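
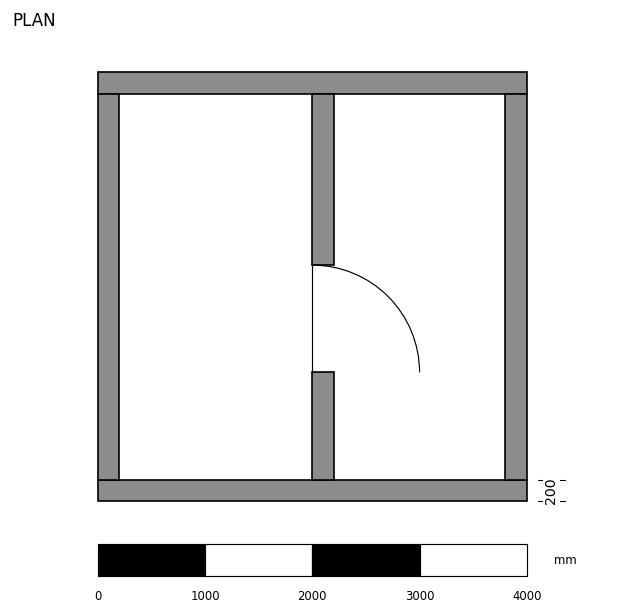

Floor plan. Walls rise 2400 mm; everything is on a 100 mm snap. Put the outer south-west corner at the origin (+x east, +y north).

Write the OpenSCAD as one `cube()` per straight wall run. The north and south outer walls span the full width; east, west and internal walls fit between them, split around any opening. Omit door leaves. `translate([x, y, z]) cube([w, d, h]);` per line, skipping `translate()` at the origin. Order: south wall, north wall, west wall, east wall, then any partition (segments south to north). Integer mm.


cube([4000, 200, 2400]);
translate([0, 3800, 0]) cube([4000, 200, 2400]);
translate([0, 200, 0]) cube([200, 3600, 2400]);
translate([3800, 200, 0]) cube([200, 3600, 2400]);
translate([2000, 200, 0]) cube([200, 1000, 2400]);
translate([2000, 2200, 0]) cube([200, 1600, 2400]);


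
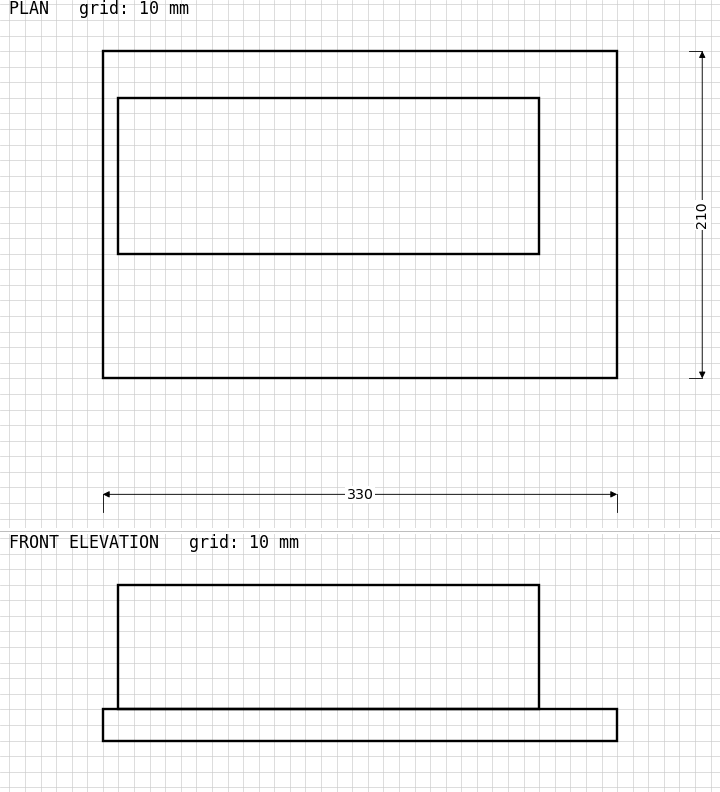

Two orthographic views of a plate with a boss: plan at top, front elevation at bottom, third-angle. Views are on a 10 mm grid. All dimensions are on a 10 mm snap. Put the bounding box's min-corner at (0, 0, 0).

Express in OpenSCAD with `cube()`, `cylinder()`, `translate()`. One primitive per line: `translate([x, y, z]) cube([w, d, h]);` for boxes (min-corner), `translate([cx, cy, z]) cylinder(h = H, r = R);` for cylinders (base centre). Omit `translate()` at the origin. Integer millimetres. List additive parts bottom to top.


cube([330, 210, 20]);
translate([10, 80, 20]) cube([270, 100, 80]);


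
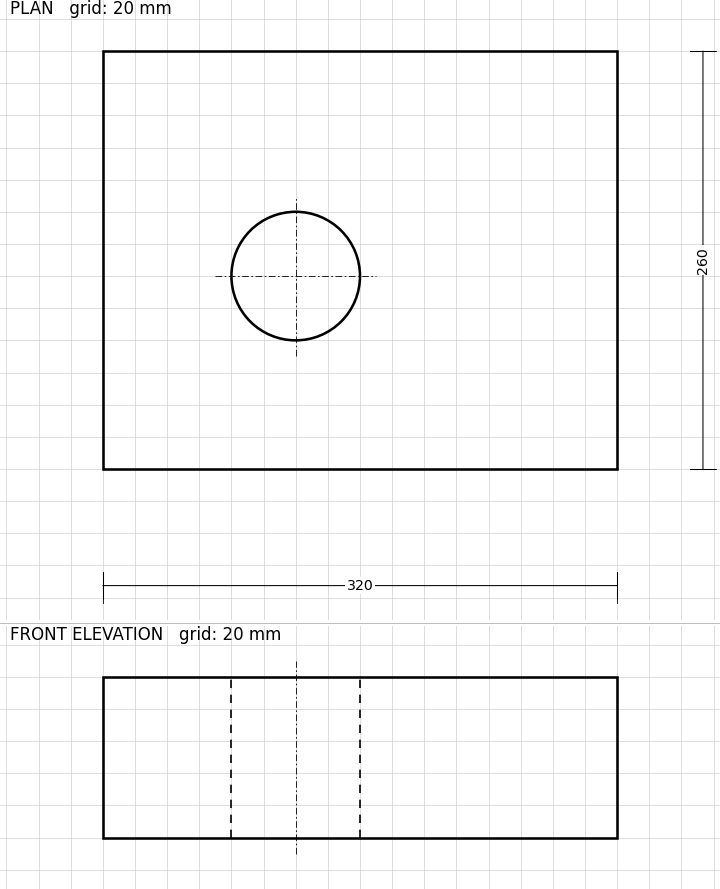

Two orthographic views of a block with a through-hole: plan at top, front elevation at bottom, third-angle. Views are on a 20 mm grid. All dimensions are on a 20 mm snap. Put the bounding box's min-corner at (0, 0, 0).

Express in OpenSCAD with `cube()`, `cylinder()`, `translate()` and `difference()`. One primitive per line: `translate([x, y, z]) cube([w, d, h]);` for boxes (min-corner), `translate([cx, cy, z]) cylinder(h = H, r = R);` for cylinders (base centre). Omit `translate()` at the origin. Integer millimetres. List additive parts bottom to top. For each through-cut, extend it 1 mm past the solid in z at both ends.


difference() {
  cube([320, 260, 100]);
  translate([120, 120, -1]) cylinder(h = 102, r = 40);
}


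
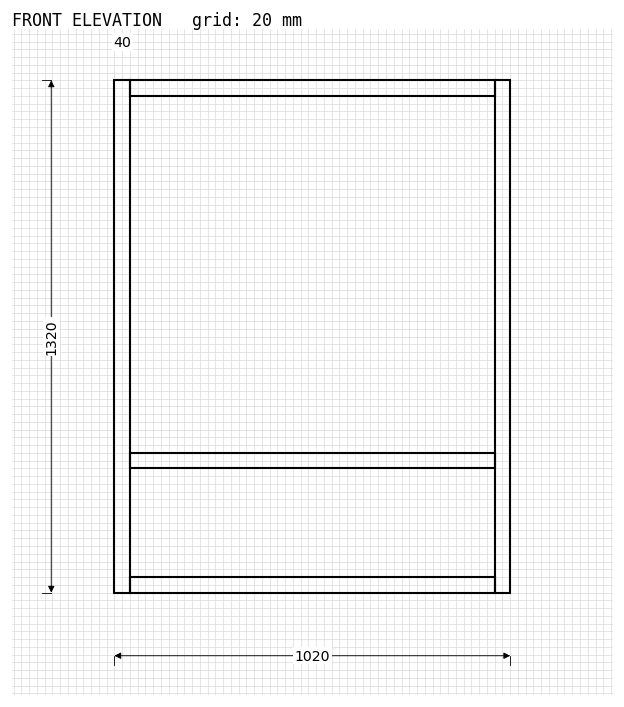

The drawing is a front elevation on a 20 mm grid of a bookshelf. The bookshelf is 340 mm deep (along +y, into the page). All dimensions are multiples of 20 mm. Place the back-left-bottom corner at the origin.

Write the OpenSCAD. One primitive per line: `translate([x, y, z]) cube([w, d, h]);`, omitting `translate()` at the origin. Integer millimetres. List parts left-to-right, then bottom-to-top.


cube([40, 340, 1320]);
translate([40, 0, 0]) cube([940, 340, 40]);
translate([40, 0, 320]) cube([940, 340, 40]);
translate([40, 0, 1280]) cube([940, 340, 40]);
translate([980, 0, 0]) cube([40, 340, 1320]);


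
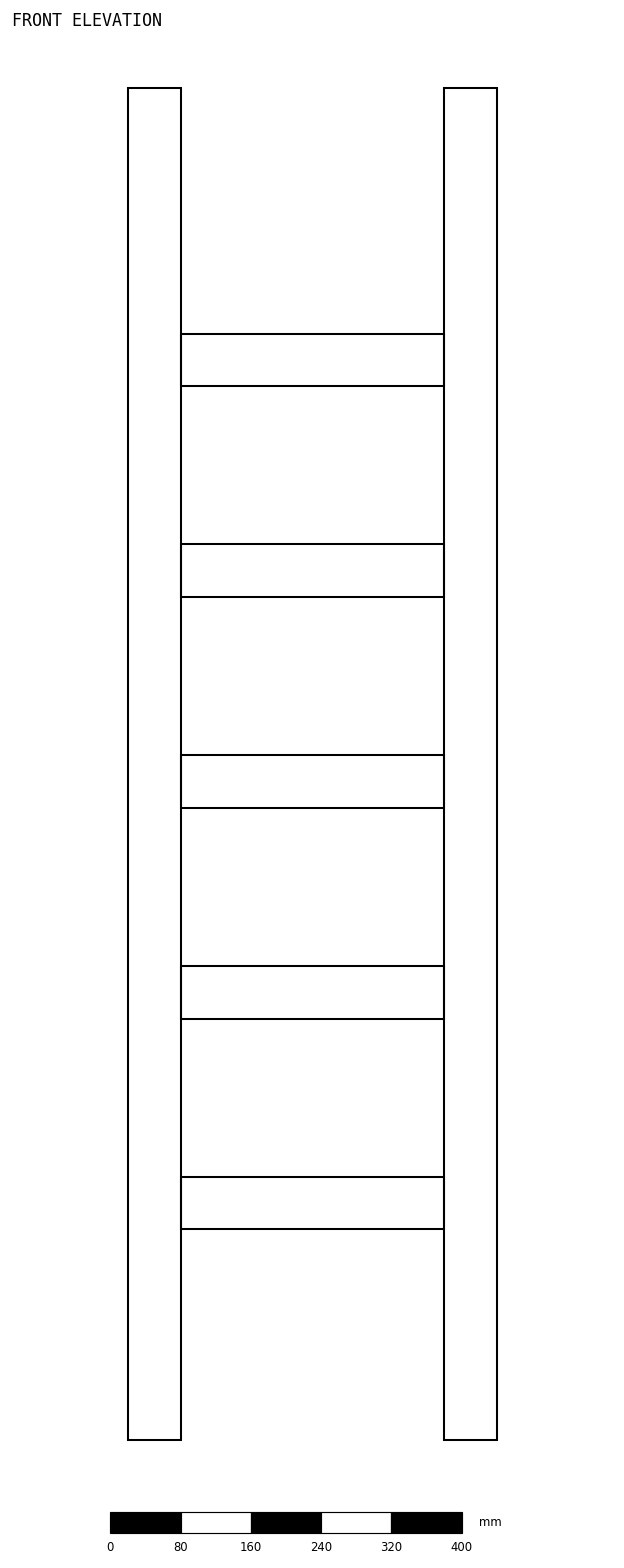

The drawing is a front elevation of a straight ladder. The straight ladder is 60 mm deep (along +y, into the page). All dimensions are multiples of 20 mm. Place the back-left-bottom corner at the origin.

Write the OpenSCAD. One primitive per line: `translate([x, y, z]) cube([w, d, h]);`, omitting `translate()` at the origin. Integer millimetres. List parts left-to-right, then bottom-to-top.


cube([60, 60, 1540]);
translate([60, 0, 240]) cube([300, 60, 60]);
translate([60, 0, 480]) cube([300, 60, 60]);
translate([60, 0, 720]) cube([300, 60, 60]);
translate([60, 0, 960]) cube([300, 60, 60]);
translate([60, 0, 1200]) cube([300, 60, 60]);
translate([360, 0, 0]) cube([60, 60, 1540]);


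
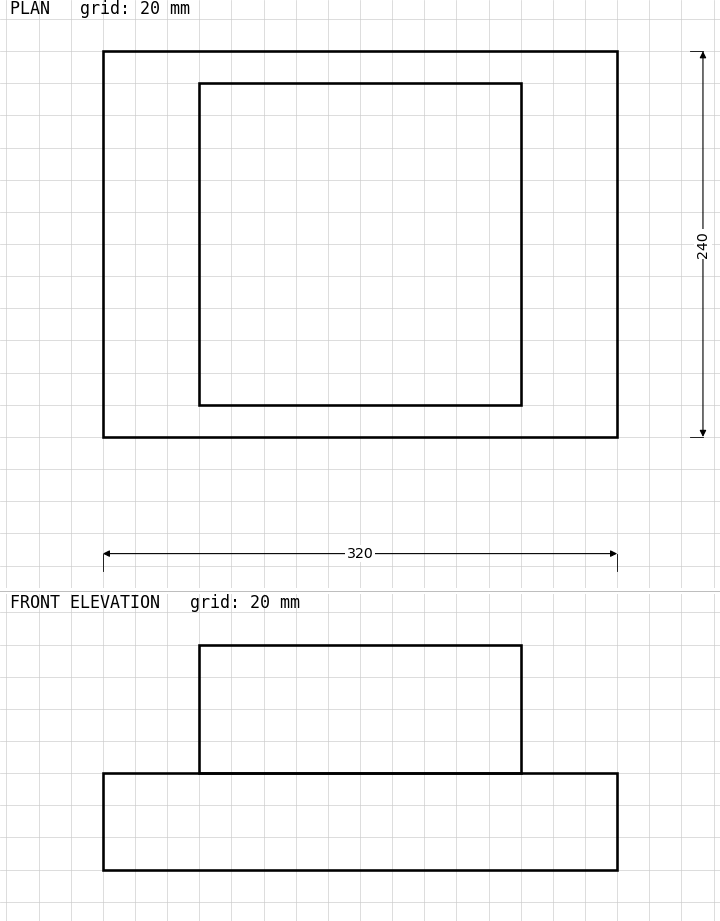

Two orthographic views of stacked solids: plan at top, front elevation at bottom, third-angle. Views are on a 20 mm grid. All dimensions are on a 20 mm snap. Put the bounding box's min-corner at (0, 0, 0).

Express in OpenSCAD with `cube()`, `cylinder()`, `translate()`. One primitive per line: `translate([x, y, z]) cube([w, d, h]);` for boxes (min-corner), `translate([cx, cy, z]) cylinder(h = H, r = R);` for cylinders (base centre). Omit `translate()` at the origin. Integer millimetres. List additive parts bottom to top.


cube([320, 240, 60]);
translate([60, 20, 60]) cube([200, 200, 80]);


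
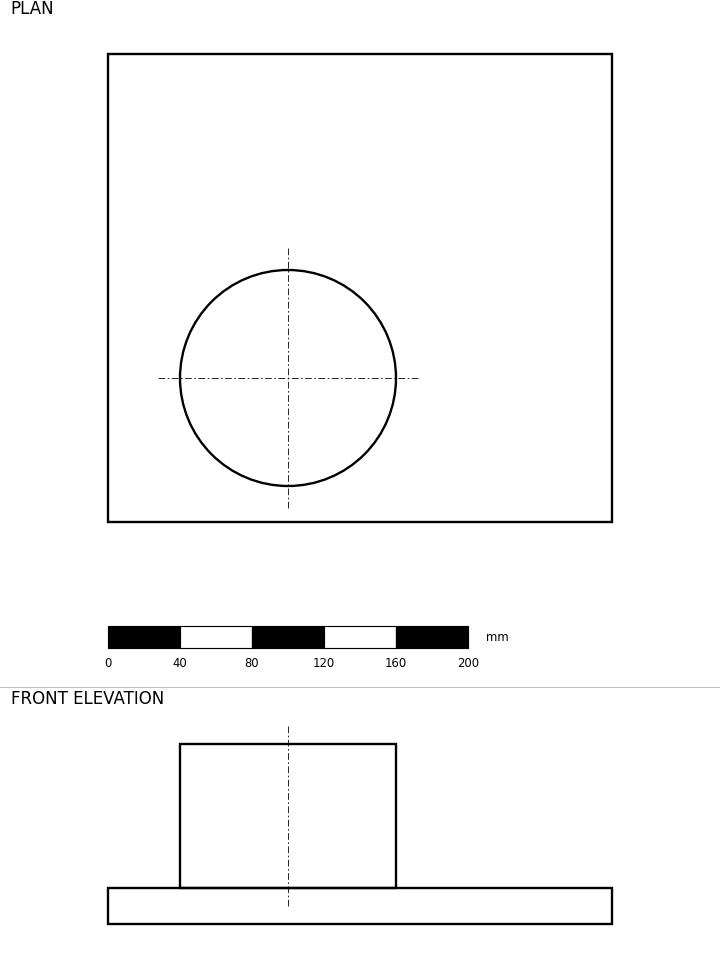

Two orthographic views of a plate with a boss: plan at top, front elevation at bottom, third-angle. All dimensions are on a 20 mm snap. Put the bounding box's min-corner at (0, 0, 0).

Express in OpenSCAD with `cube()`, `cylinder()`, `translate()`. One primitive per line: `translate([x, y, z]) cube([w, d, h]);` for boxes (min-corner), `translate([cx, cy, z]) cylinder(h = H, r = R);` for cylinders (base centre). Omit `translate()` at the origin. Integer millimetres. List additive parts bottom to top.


cube([280, 260, 20]);
translate([100, 80, 20]) cylinder(h = 80, r = 60);


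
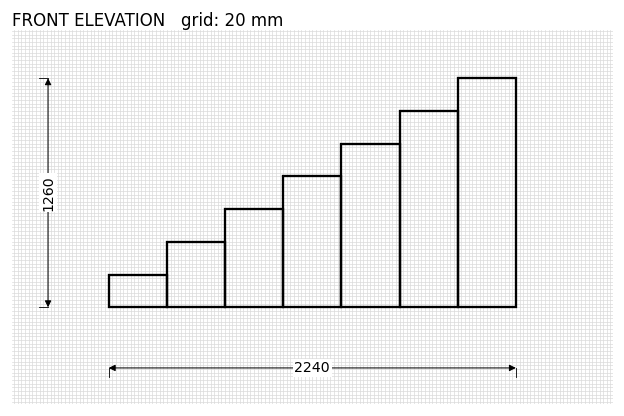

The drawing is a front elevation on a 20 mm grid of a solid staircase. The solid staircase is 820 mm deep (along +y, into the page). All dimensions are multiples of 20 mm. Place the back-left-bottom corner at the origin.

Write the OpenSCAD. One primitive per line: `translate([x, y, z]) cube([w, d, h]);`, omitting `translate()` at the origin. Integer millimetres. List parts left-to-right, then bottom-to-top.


cube([320, 820, 180]);
translate([320, 0, 0]) cube([320, 820, 360]);
translate([640, 0, 0]) cube([320, 820, 540]);
translate([960, 0, 0]) cube([320, 820, 720]);
translate([1280, 0, 0]) cube([320, 820, 900]);
translate([1600, 0, 0]) cube([320, 820, 1080]);
translate([1920, 0, 0]) cube([320, 820, 1260]);


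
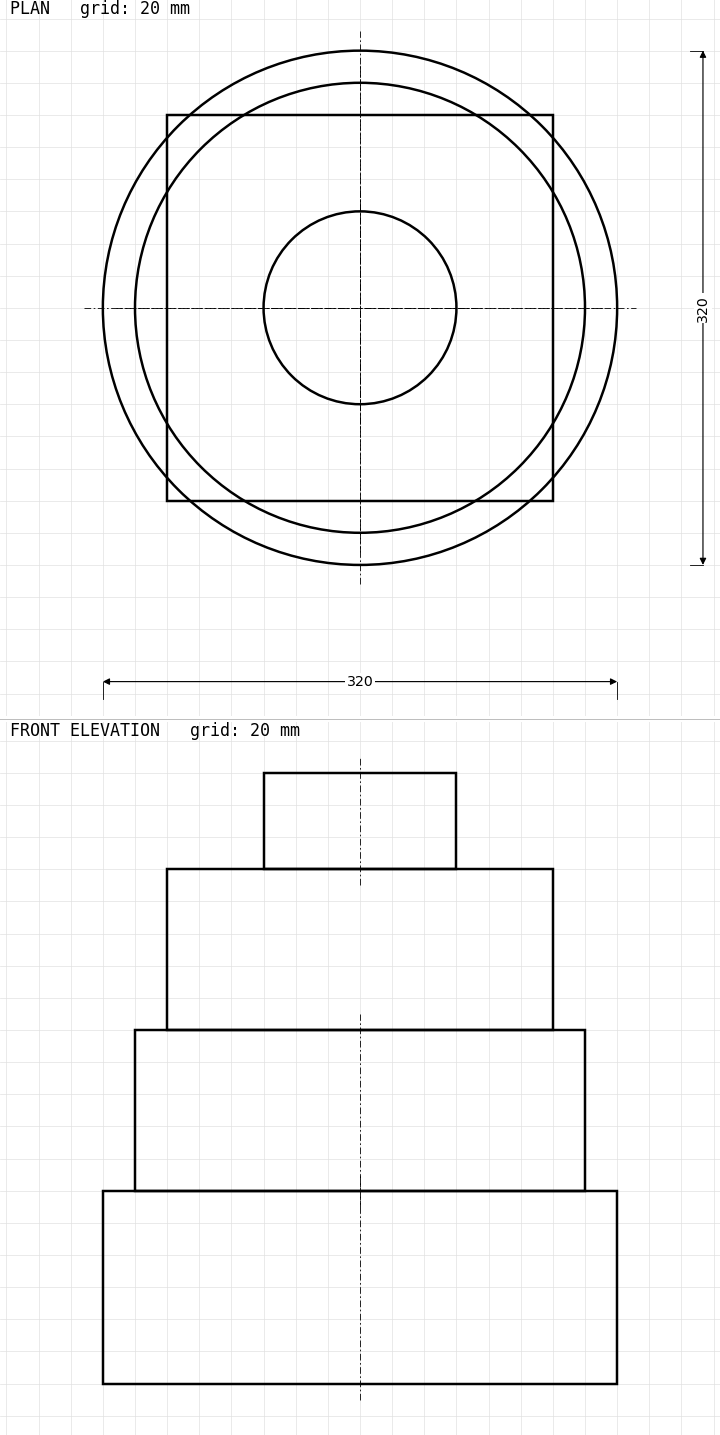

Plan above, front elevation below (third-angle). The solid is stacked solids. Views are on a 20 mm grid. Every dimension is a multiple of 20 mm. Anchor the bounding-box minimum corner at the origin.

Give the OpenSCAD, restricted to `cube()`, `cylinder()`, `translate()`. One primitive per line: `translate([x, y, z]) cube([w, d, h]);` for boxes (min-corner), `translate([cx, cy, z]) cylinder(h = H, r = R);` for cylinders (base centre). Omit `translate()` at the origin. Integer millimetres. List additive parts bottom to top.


translate([160, 160, 0]) cylinder(h = 120, r = 160);
translate([160, 160, 120]) cylinder(h = 100, r = 140);
translate([40, 40, 220]) cube([240, 240, 100]);
translate([160, 160, 320]) cylinder(h = 60, r = 60);


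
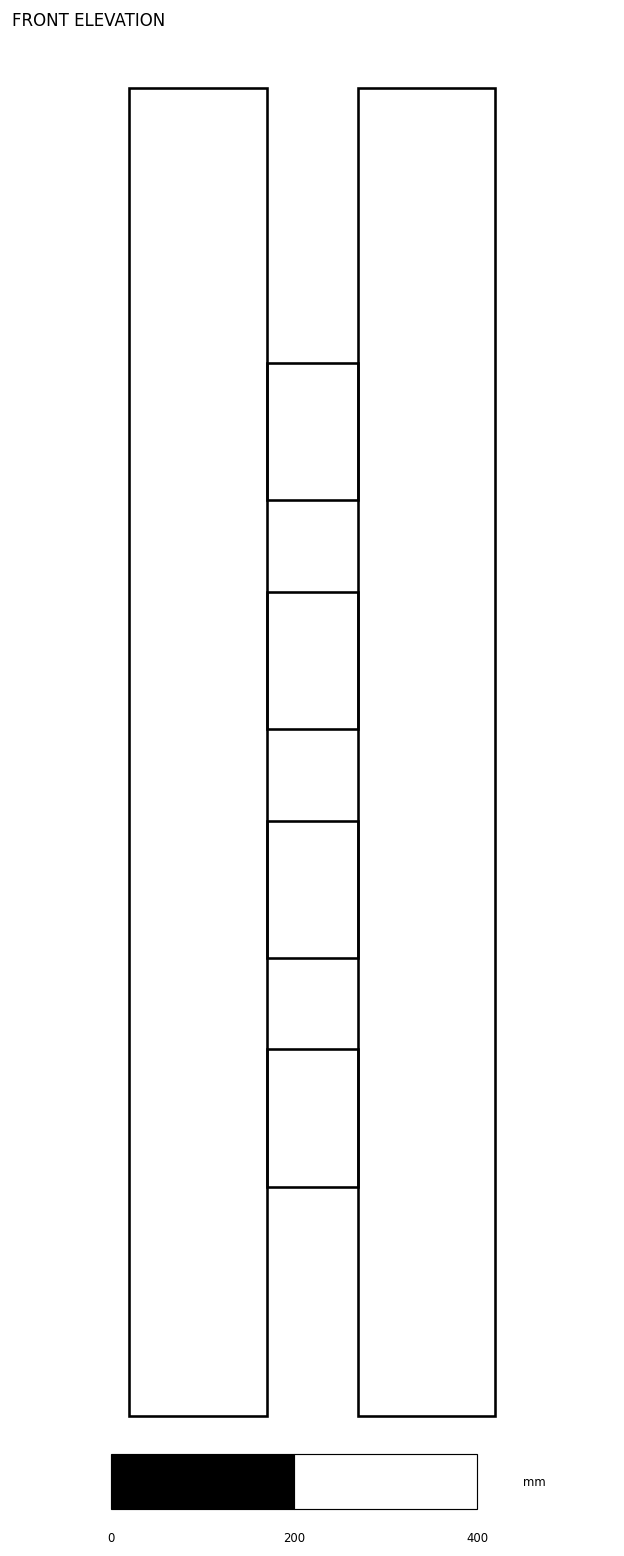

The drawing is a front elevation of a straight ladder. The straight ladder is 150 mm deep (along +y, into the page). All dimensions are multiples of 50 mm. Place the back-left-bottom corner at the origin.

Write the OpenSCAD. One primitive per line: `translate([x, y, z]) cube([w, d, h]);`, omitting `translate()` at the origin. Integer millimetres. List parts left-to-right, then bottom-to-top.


cube([150, 150, 1450]);
translate([150, 0, 250]) cube([100, 150, 150]);
translate([150, 0, 500]) cube([100, 150, 150]);
translate([150, 0, 750]) cube([100, 150, 150]);
translate([150, 0, 1000]) cube([100, 150, 150]);
translate([250, 0, 0]) cube([150, 150, 1450]);


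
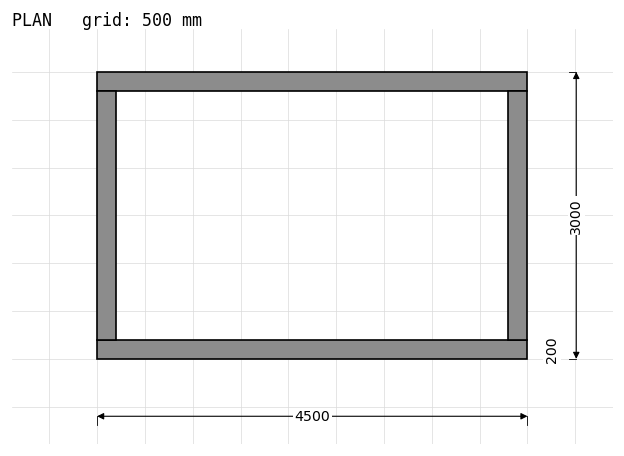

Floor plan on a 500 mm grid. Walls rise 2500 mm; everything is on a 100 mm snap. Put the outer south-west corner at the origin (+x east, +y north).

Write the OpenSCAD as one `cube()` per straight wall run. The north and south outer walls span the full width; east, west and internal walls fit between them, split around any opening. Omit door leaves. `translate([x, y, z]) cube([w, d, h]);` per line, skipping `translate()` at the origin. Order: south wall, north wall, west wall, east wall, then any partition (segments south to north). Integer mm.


cube([4500, 200, 2500]);
translate([0, 2800, 0]) cube([4500, 200, 2500]);
translate([0, 200, 0]) cube([200, 2600, 2500]);
translate([4300, 200, 0]) cube([200, 2600, 2500]);


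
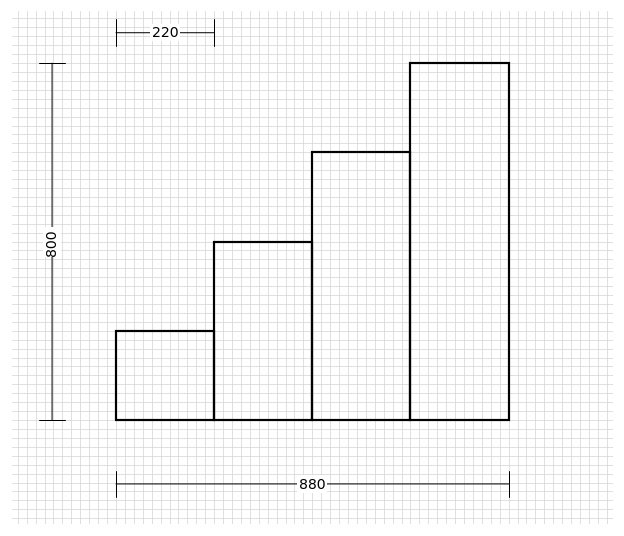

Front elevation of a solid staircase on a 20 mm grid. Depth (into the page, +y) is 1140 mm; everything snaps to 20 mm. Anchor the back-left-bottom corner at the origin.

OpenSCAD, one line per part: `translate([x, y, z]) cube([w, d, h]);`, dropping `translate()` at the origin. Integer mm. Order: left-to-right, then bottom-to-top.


cube([220, 1140, 200]);
translate([220, 0, 0]) cube([220, 1140, 400]);
translate([440, 0, 0]) cube([220, 1140, 600]);
translate([660, 0, 0]) cube([220, 1140, 800]);


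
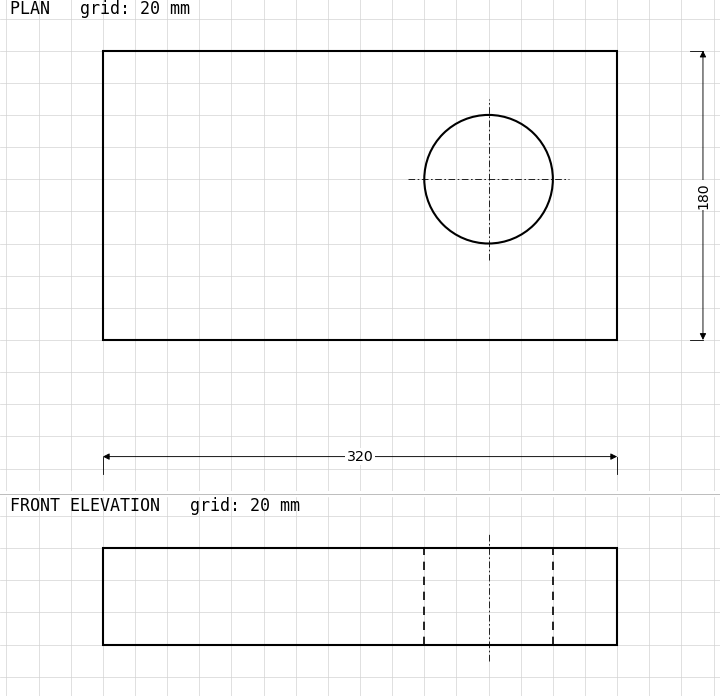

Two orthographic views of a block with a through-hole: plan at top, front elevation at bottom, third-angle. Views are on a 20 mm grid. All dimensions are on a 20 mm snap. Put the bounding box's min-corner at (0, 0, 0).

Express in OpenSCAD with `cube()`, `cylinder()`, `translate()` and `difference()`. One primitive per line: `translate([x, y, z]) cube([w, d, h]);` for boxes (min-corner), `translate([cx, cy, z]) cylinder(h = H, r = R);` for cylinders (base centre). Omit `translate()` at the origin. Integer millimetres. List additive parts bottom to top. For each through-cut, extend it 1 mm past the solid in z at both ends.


difference() {
  cube([320, 180, 60]);
  translate([240, 100, -1]) cylinder(h = 62, r = 40);
}


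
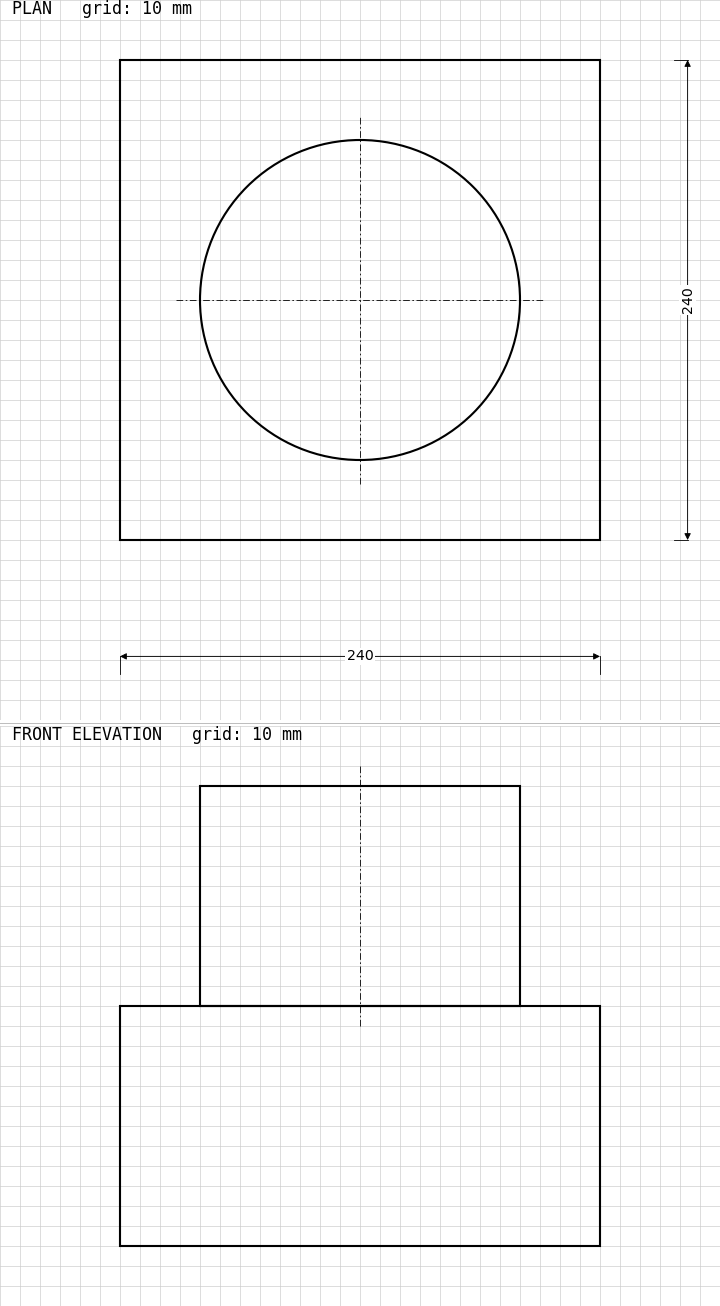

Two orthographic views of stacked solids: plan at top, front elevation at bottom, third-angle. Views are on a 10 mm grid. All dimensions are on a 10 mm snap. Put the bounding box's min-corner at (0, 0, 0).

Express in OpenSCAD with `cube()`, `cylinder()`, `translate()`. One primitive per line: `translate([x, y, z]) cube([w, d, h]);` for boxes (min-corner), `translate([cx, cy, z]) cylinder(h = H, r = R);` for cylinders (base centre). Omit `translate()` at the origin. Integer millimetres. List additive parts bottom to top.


cube([240, 240, 120]);
translate([120, 120, 120]) cylinder(h = 110, r = 80);


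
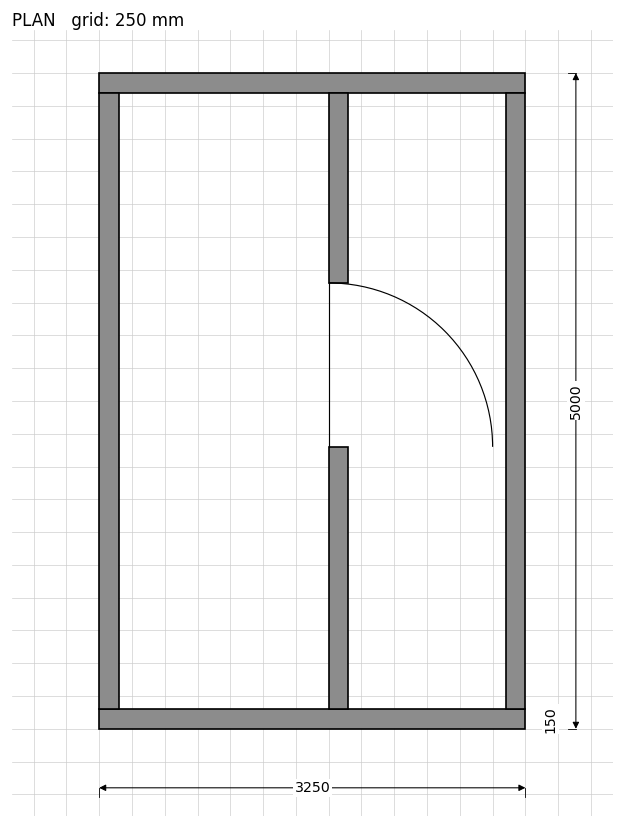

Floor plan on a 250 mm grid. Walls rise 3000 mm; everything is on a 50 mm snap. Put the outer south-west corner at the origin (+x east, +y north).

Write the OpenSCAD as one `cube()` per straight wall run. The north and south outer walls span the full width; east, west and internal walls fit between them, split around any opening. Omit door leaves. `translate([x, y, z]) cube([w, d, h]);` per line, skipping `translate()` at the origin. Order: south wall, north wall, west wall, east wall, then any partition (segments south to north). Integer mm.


cube([3250, 150, 3000]);
translate([0, 4850, 0]) cube([3250, 150, 3000]);
translate([0, 150, 0]) cube([150, 4700, 3000]);
translate([3100, 150, 0]) cube([150, 4700, 3000]);
translate([1750, 150, 0]) cube([150, 2000, 3000]);
translate([1750, 3400, 0]) cube([150, 1450, 3000]);


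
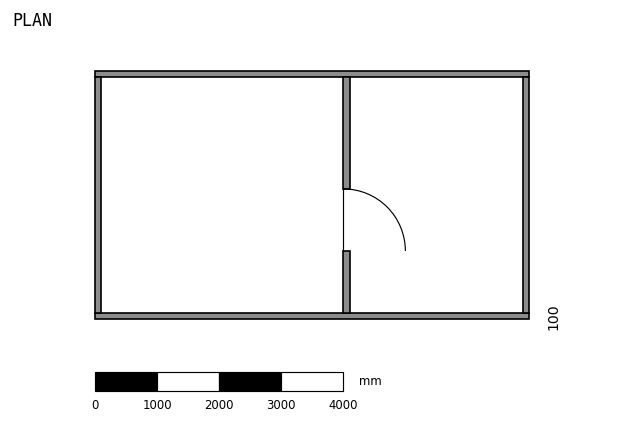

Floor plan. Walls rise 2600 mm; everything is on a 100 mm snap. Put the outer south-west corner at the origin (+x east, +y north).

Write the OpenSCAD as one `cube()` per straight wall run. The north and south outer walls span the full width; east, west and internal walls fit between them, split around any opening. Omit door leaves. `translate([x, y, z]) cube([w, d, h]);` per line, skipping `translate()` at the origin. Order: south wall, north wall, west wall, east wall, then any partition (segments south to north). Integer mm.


cube([7000, 100, 2600]);
translate([0, 3900, 0]) cube([7000, 100, 2600]);
translate([0, 100, 0]) cube([100, 3800, 2600]);
translate([6900, 100, 0]) cube([100, 3800, 2600]);
translate([4000, 100, 0]) cube([100, 1000, 2600]);
translate([4000, 2100, 0]) cube([100, 1800, 2600]);


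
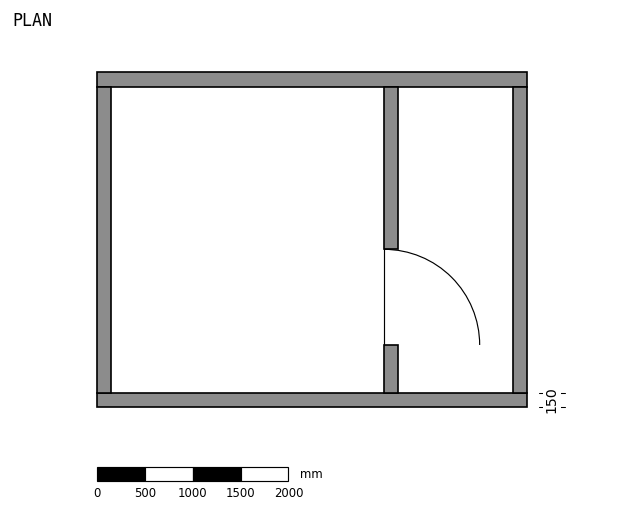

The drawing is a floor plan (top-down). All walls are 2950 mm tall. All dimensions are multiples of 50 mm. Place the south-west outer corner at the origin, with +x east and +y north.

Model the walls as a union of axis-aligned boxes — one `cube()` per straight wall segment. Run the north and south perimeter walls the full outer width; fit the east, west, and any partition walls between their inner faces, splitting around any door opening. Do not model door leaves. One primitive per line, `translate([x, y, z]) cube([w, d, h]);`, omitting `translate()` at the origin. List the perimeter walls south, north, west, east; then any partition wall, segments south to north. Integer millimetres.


cube([4500, 150, 2950]);
translate([0, 3350, 0]) cube([4500, 150, 2950]);
translate([0, 150, 0]) cube([150, 3200, 2950]);
translate([4350, 150, 0]) cube([150, 3200, 2950]);
translate([3000, 150, 0]) cube([150, 500, 2950]);
translate([3000, 1650, 0]) cube([150, 1700, 2950]);


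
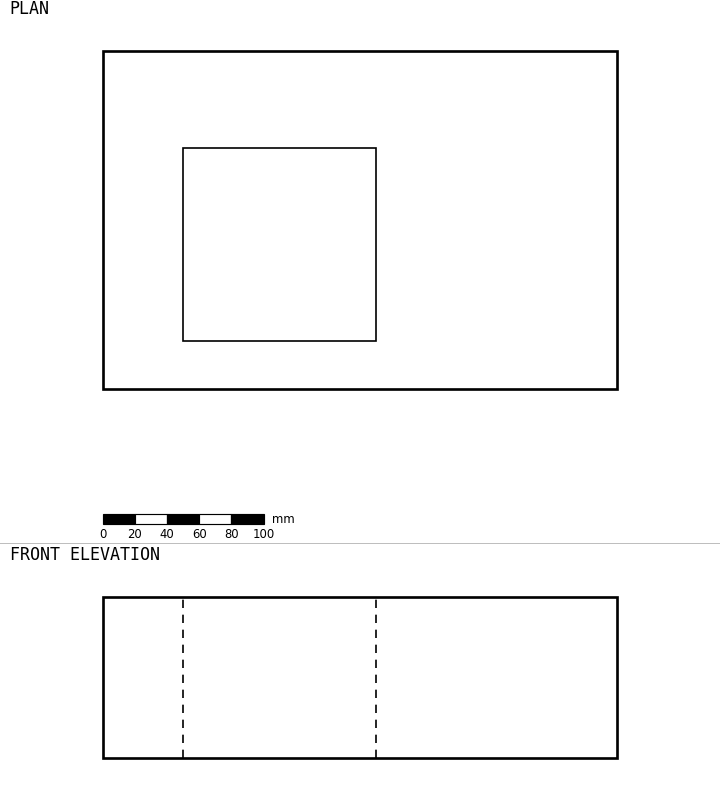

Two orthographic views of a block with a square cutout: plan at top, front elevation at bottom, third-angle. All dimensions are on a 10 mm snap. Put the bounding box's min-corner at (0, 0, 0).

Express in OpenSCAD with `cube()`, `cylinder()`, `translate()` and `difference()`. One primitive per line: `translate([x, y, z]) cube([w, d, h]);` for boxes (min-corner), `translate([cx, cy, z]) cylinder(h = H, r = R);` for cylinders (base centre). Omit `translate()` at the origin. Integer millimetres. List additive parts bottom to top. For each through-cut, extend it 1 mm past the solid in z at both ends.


difference() {
  cube([320, 210, 100]);
  translate([50, 30, -1]) cube([120, 120, 102]);
}


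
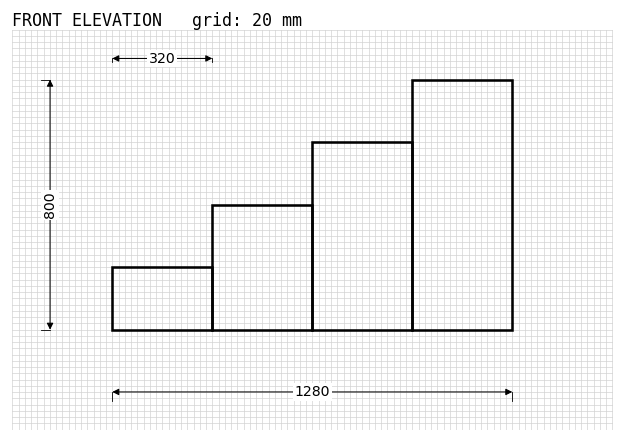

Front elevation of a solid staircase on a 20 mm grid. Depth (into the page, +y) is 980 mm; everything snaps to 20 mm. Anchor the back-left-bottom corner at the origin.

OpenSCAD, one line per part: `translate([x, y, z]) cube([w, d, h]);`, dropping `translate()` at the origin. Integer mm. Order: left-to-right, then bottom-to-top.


cube([320, 980, 200]);
translate([320, 0, 0]) cube([320, 980, 400]);
translate([640, 0, 0]) cube([320, 980, 600]);
translate([960, 0, 0]) cube([320, 980, 800]);


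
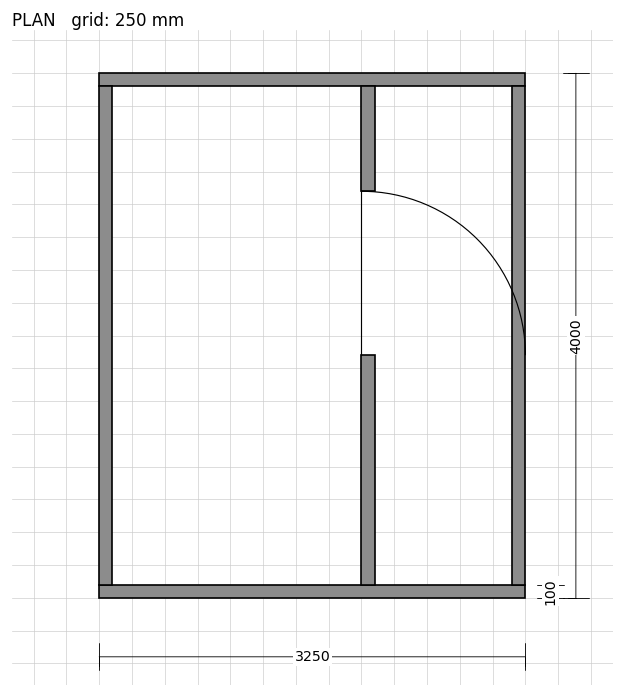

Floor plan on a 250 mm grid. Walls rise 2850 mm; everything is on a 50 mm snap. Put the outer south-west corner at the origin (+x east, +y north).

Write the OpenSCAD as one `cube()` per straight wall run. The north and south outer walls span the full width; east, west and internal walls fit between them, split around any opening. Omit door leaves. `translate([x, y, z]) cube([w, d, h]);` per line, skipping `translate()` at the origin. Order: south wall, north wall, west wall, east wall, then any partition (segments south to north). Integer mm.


cube([3250, 100, 2850]);
translate([0, 3900, 0]) cube([3250, 100, 2850]);
translate([0, 100, 0]) cube([100, 3800, 2850]);
translate([3150, 100, 0]) cube([100, 3800, 2850]);
translate([2000, 100, 0]) cube([100, 1750, 2850]);
translate([2000, 3100, 0]) cube([100, 800, 2850]);


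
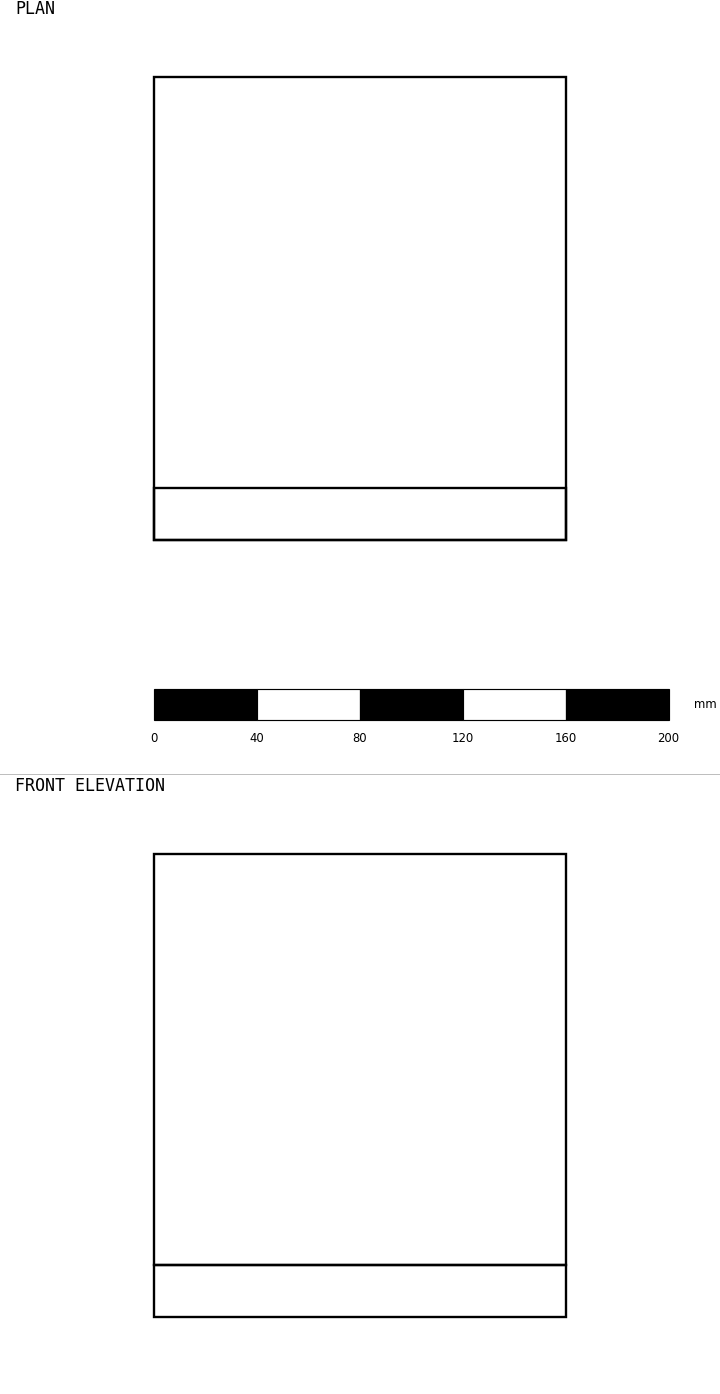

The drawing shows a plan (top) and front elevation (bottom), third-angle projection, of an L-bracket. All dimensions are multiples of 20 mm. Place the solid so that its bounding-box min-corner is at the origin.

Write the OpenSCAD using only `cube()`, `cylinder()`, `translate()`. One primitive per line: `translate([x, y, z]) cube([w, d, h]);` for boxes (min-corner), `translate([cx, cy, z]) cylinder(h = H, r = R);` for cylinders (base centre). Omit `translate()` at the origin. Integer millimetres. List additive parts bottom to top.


cube([160, 180, 20]);
translate([0, 0, 20]) cube([160, 20, 160]);


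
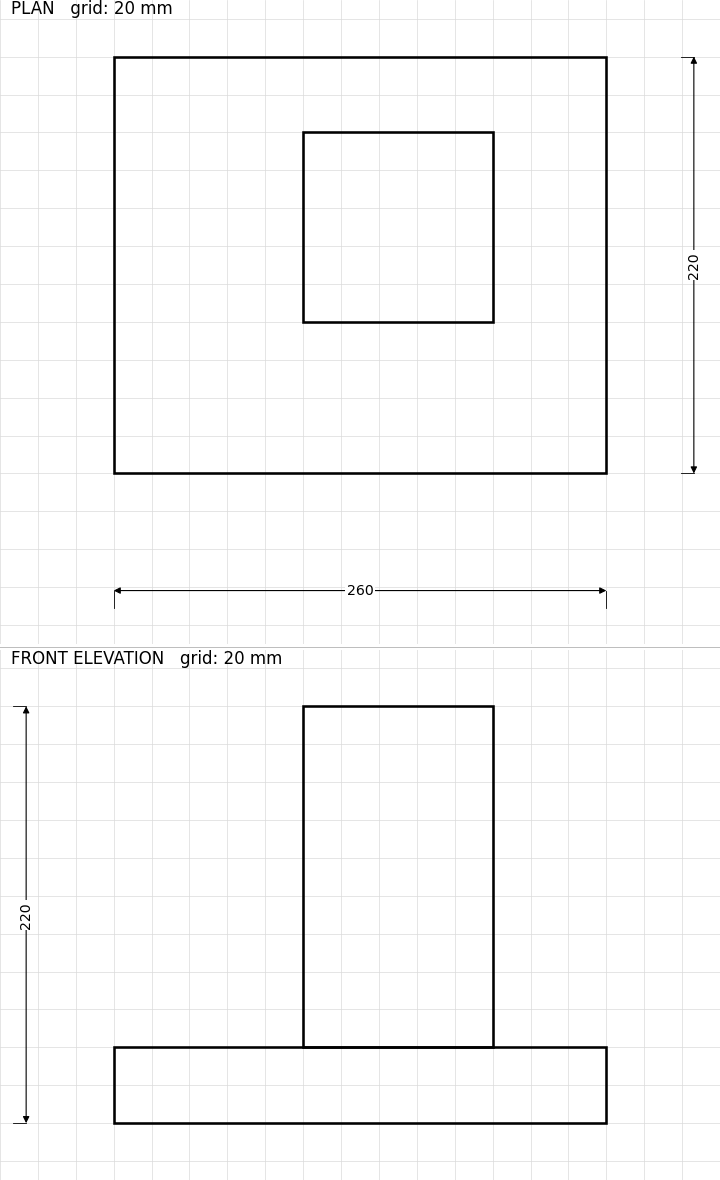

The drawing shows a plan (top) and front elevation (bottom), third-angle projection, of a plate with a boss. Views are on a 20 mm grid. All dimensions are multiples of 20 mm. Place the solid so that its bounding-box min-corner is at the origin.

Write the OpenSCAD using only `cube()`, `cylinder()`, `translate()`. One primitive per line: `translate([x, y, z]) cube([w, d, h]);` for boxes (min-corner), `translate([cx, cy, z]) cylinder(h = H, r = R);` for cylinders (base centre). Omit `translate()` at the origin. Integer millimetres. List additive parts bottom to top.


cube([260, 220, 40]);
translate([100, 80, 40]) cube([100, 100, 180]);


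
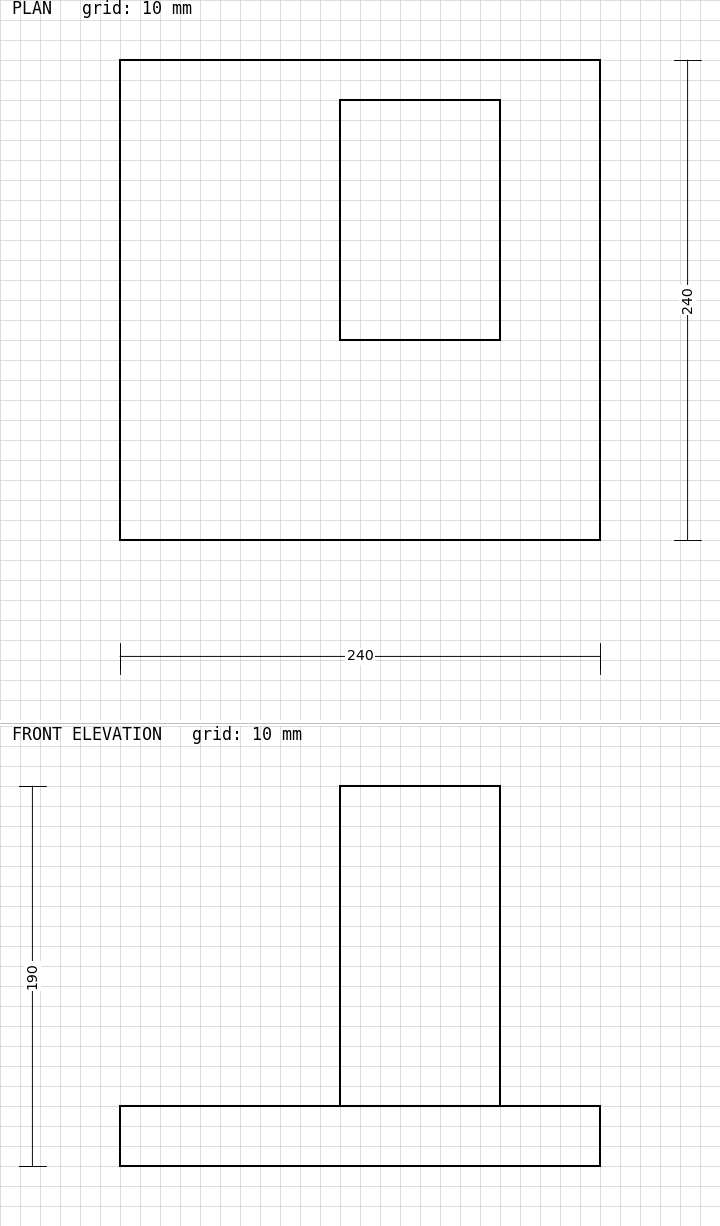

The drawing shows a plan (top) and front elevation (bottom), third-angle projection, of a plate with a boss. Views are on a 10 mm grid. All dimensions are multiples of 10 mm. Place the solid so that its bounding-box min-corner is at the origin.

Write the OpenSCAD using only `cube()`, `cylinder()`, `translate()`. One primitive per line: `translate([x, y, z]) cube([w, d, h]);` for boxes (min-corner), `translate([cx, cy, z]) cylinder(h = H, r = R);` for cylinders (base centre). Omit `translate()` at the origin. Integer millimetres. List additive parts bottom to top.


cube([240, 240, 30]);
translate([110, 100, 30]) cube([80, 120, 160]);


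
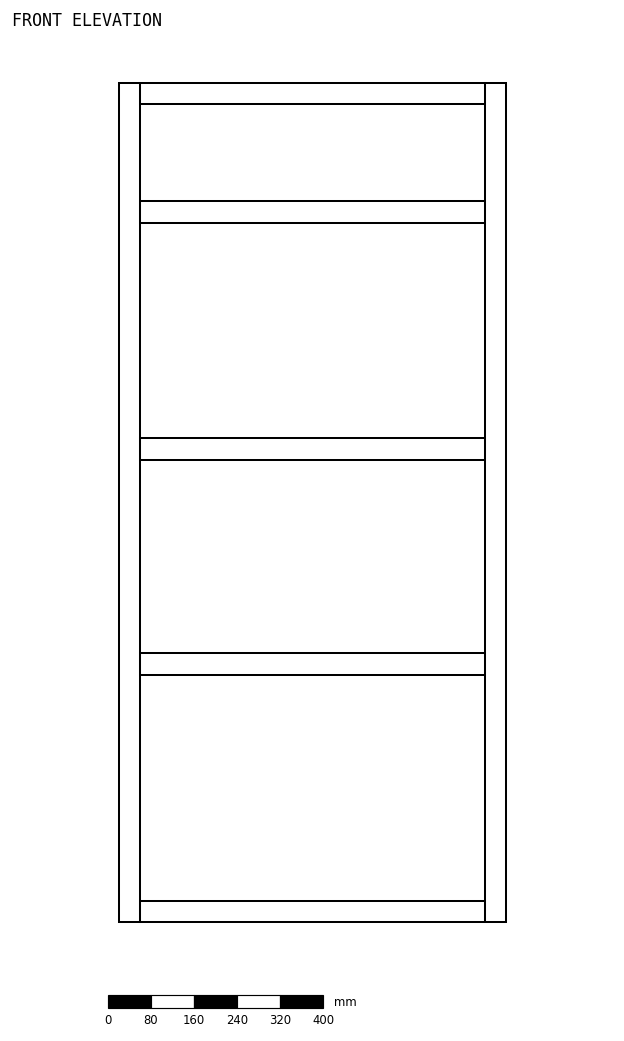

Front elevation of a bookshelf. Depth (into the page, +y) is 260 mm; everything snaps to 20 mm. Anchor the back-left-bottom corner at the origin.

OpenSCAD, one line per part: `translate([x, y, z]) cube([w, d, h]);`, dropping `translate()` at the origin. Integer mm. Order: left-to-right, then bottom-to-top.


cube([40, 260, 1560]);
translate([40, 0, 0]) cube([640, 260, 40]);
translate([40, 0, 460]) cube([640, 260, 40]);
translate([40, 0, 860]) cube([640, 260, 40]);
translate([40, 0, 1300]) cube([640, 260, 40]);
translate([40, 0, 1520]) cube([640, 260, 40]);
translate([680, 0, 0]) cube([40, 260, 1560]);


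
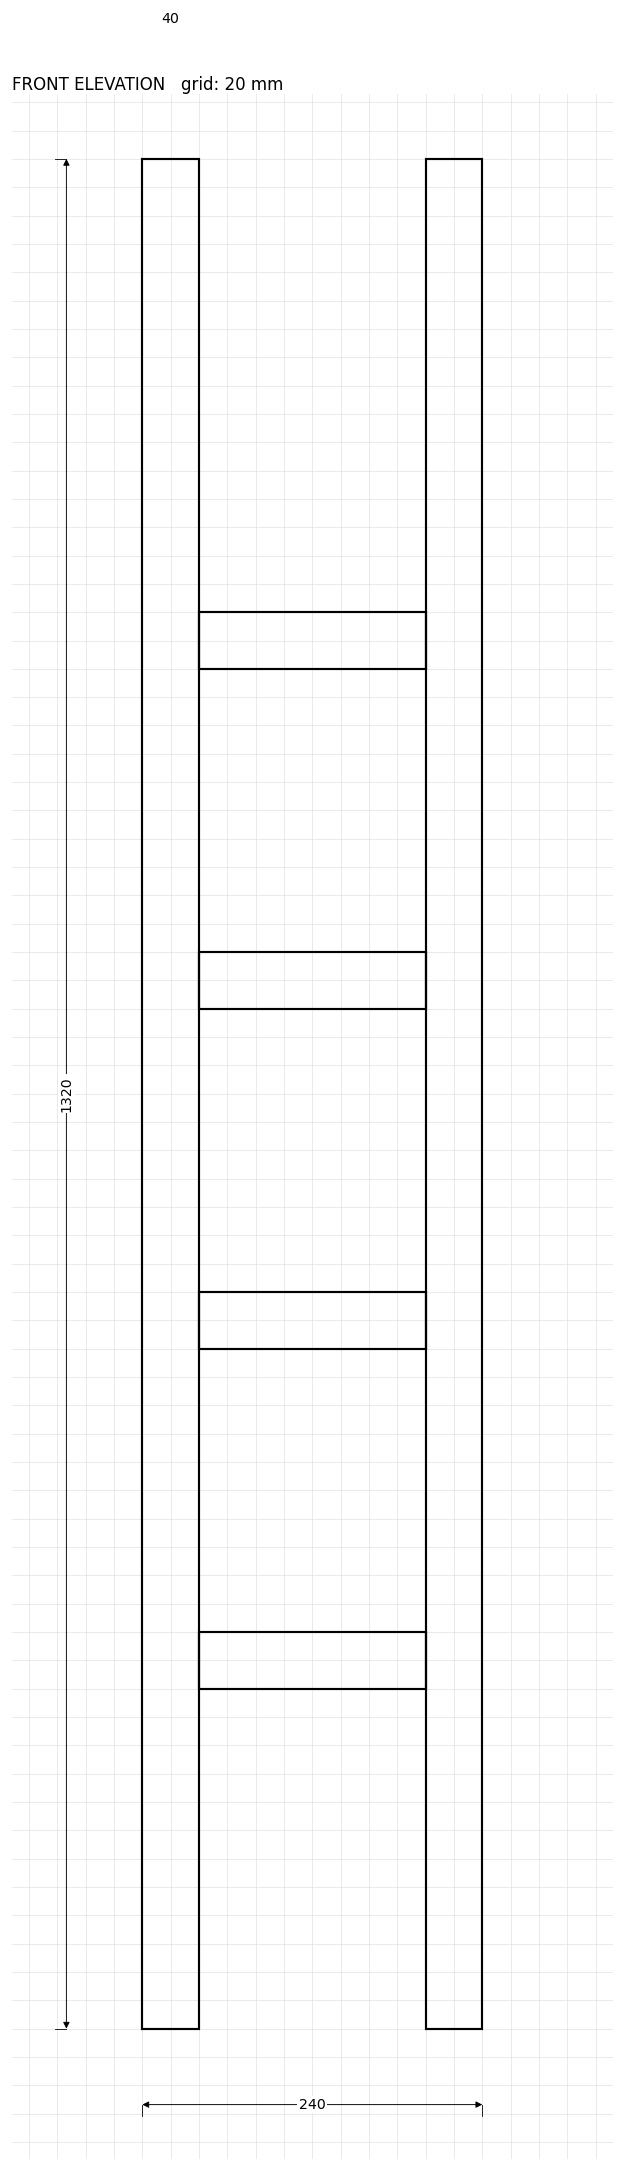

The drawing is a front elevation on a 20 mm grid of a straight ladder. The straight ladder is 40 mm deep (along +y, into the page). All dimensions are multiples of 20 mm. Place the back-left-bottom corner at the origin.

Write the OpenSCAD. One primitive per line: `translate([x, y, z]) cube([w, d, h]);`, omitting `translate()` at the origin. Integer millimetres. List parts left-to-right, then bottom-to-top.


cube([40, 40, 1320]);
translate([40, 0, 240]) cube([160, 40, 40]);
translate([40, 0, 480]) cube([160, 40, 40]);
translate([40, 0, 720]) cube([160, 40, 40]);
translate([40, 0, 960]) cube([160, 40, 40]);
translate([200, 0, 0]) cube([40, 40, 1320]);


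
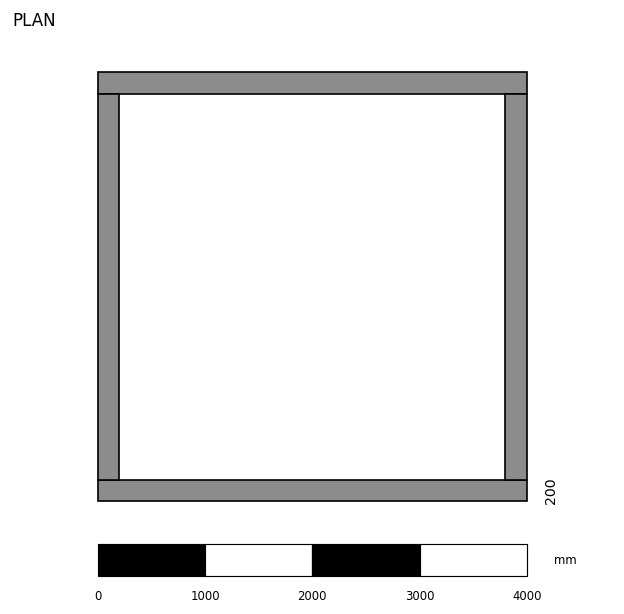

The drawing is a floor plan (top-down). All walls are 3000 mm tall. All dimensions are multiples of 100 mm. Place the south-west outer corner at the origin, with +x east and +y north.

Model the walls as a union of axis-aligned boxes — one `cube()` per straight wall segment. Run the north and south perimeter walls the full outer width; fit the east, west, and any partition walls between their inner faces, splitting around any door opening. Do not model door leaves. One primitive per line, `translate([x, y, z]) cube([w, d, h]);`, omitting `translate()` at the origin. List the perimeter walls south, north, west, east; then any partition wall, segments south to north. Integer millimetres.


cube([4000, 200, 3000]);
translate([0, 3800, 0]) cube([4000, 200, 3000]);
translate([0, 200, 0]) cube([200, 3600, 3000]);
translate([3800, 200, 0]) cube([200, 3600, 3000]);


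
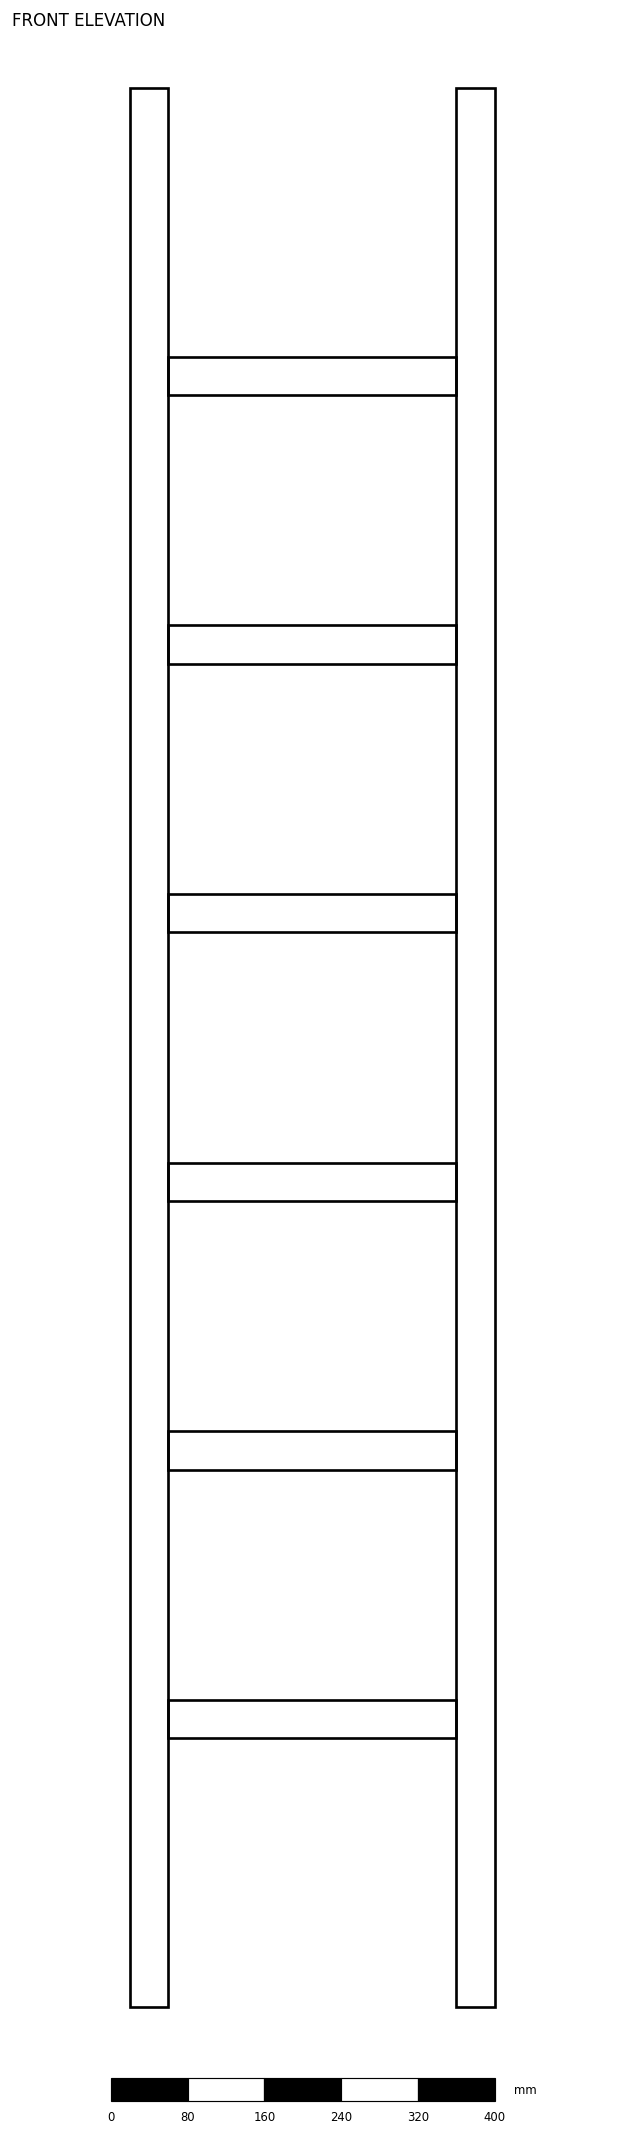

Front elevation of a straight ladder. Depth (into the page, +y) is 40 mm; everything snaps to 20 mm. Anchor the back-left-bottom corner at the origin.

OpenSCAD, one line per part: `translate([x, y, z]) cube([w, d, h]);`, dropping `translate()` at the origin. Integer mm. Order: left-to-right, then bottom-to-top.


cube([40, 40, 2000]);
translate([40, 0, 280]) cube([300, 40, 40]);
translate([40, 0, 560]) cube([300, 40, 40]);
translate([40, 0, 840]) cube([300, 40, 40]);
translate([40, 0, 1120]) cube([300, 40, 40]);
translate([40, 0, 1400]) cube([300, 40, 40]);
translate([40, 0, 1680]) cube([300, 40, 40]);
translate([340, 0, 0]) cube([40, 40, 2000]);


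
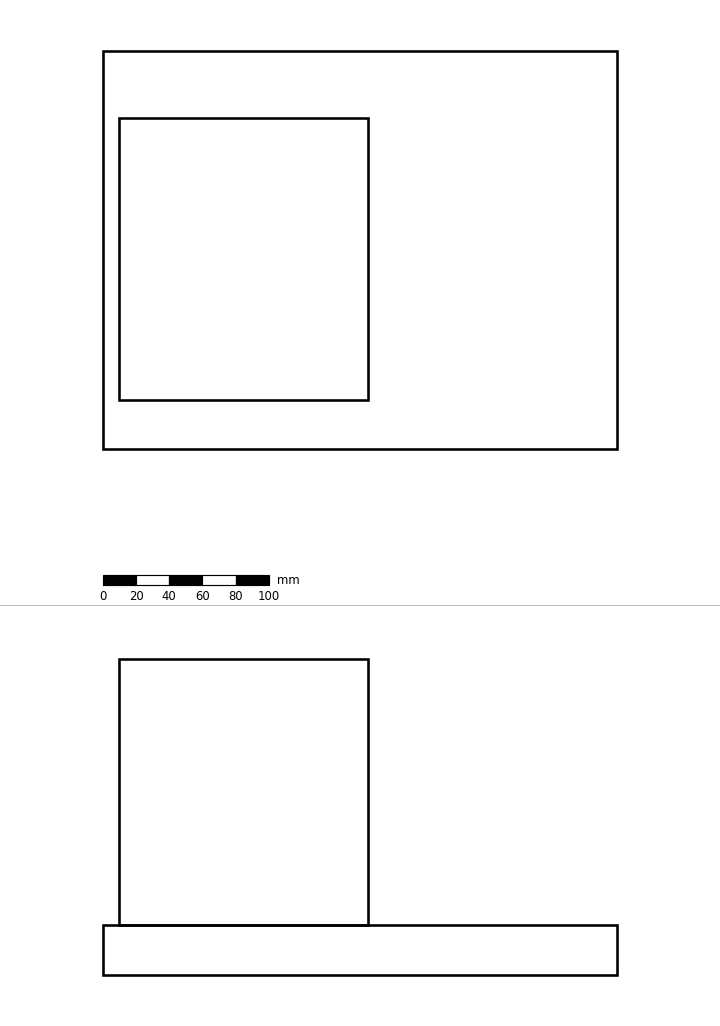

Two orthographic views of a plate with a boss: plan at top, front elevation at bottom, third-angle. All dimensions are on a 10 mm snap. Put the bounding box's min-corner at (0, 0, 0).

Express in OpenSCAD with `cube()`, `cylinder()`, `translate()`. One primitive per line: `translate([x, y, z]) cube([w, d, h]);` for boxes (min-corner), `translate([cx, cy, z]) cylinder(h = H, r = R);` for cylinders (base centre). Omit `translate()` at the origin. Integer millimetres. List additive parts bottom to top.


cube([310, 240, 30]);
translate([10, 30, 30]) cube([150, 170, 160]);


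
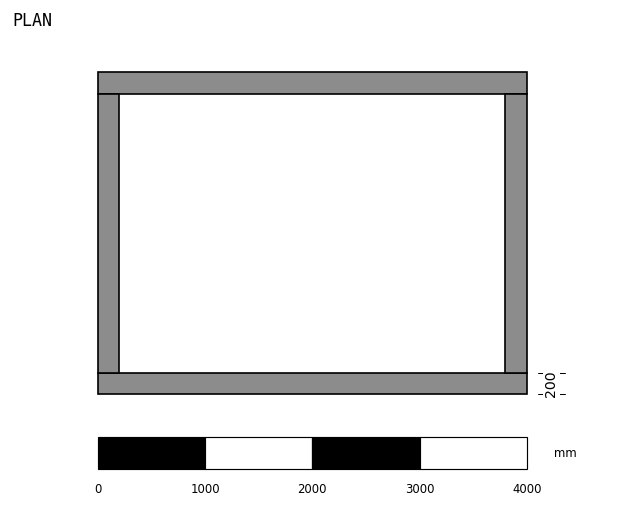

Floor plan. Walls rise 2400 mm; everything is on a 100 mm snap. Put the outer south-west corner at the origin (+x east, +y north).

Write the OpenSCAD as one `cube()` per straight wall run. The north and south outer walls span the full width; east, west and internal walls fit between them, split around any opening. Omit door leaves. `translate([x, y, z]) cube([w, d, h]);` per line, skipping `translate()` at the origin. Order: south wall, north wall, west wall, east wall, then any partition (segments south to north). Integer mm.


cube([4000, 200, 2400]);
translate([0, 2800, 0]) cube([4000, 200, 2400]);
translate([0, 200, 0]) cube([200, 2600, 2400]);
translate([3800, 200, 0]) cube([200, 2600, 2400]);


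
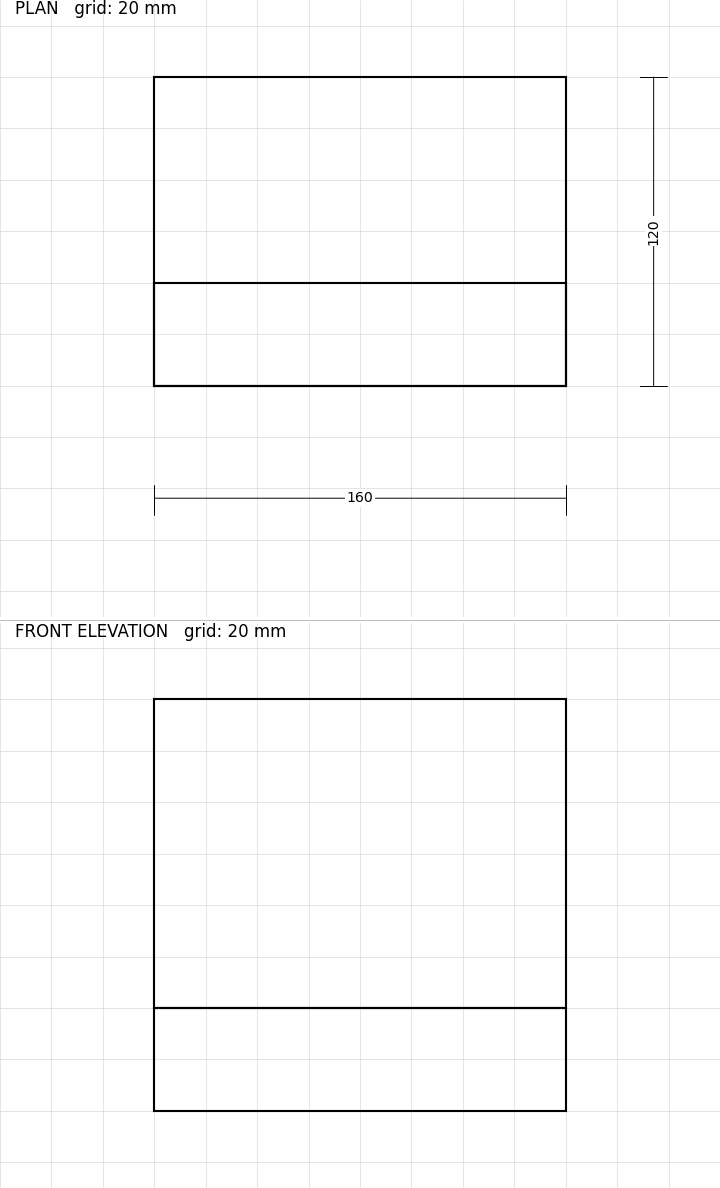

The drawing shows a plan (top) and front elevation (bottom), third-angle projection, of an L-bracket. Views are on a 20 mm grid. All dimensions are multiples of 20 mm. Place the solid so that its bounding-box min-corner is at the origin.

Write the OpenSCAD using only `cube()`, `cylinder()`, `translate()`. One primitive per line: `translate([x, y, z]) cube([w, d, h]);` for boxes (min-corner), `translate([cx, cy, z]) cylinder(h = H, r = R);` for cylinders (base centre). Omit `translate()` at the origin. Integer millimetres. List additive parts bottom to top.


cube([160, 120, 40]);
translate([0, 0, 40]) cube([160, 40, 120]);


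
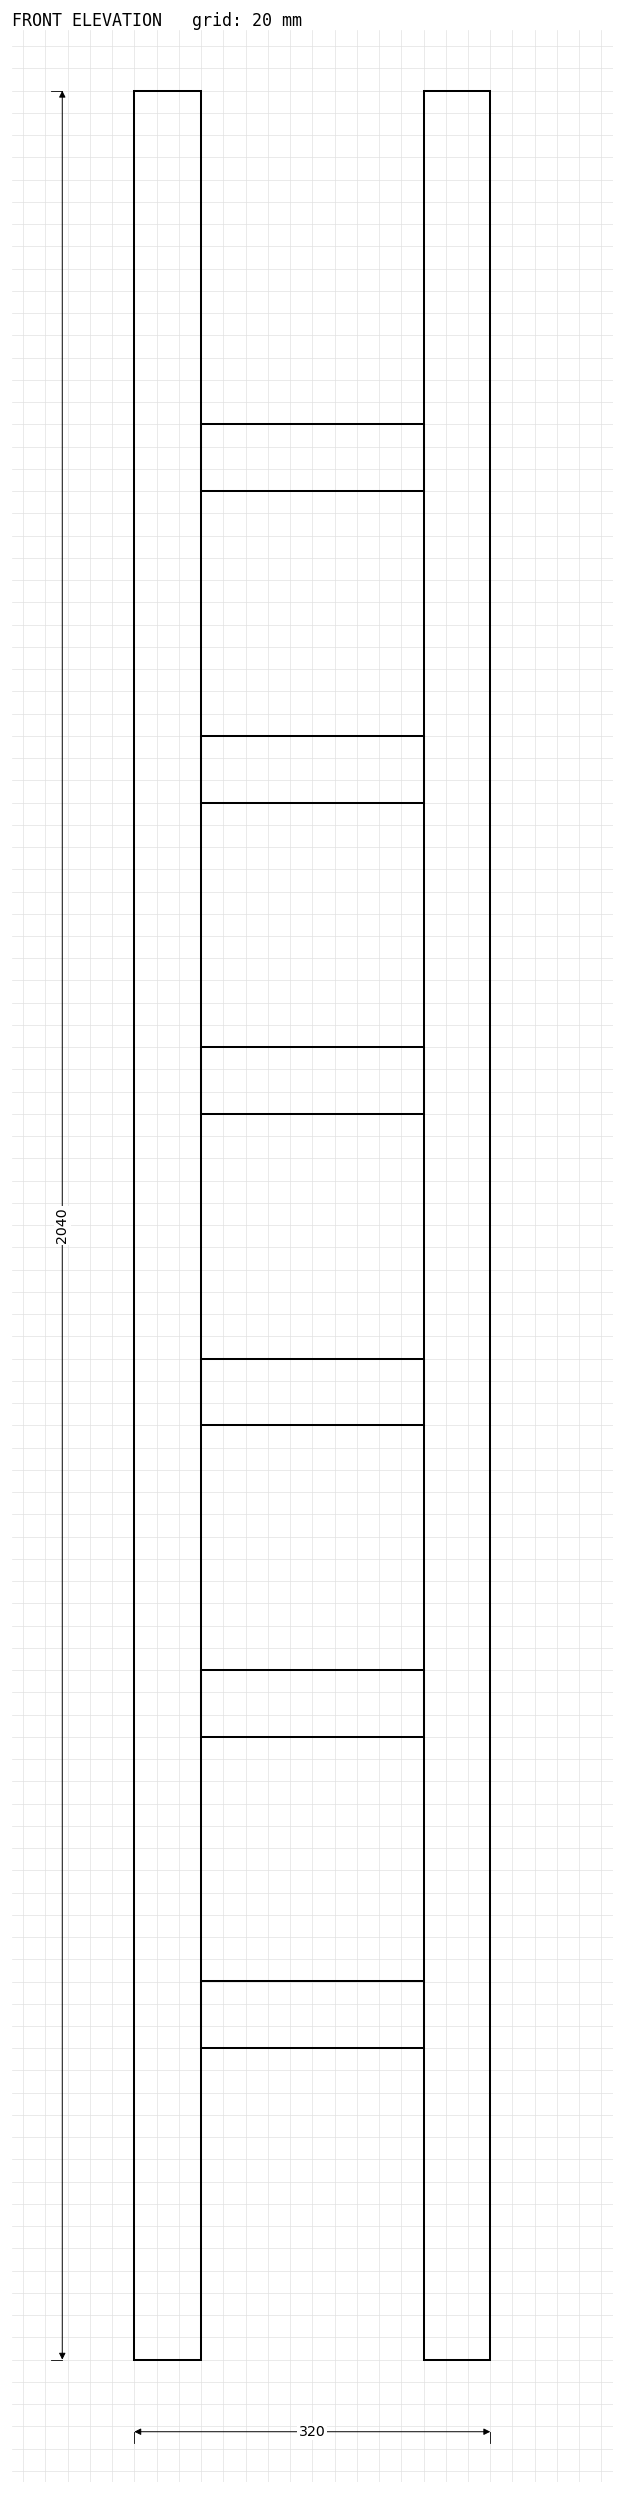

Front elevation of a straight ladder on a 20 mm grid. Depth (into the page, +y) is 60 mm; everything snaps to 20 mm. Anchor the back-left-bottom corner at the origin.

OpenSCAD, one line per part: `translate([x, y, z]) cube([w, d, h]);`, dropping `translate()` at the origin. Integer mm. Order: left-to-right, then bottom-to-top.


cube([60, 60, 2040]);
translate([60, 0, 280]) cube([200, 60, 60]);
translate([60, 0, 560]) cube([200, 60, 60]);
translate([60, 0, 840]) cube([200, 60, 60]);
translate([60, 0, 1120]) cube([200, 60, 60]);
translate([60, 0, 1400]) cube([200, 60, 60]);
translate([60, 0, 1680]) cube([200, 60, 60]);
translate([260, 0, 0]) cube([60, 60, 2040]);


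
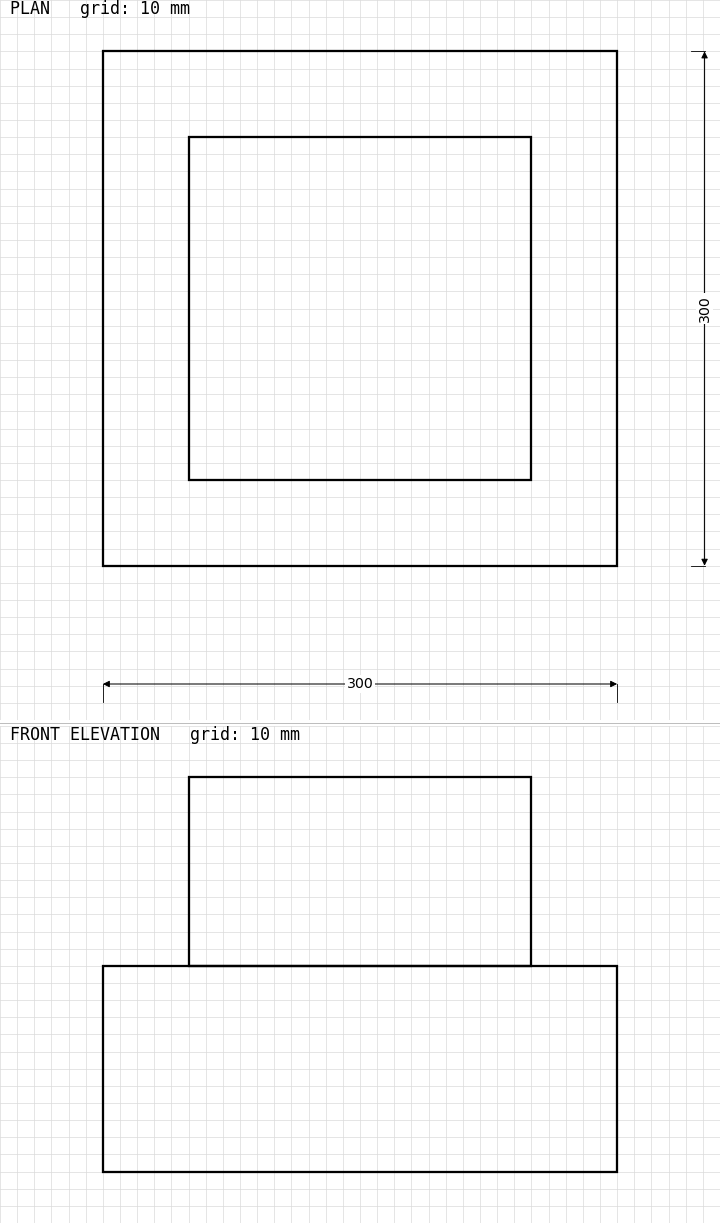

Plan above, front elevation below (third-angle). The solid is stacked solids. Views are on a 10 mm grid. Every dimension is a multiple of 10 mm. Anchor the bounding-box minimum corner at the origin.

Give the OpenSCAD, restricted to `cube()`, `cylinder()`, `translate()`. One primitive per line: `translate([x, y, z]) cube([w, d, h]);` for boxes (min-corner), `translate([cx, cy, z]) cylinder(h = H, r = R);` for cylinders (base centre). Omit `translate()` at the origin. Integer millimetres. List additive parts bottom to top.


cube([300, 300, 120]);
translate([50, 50, 120]) cube([200, 200, 110]);


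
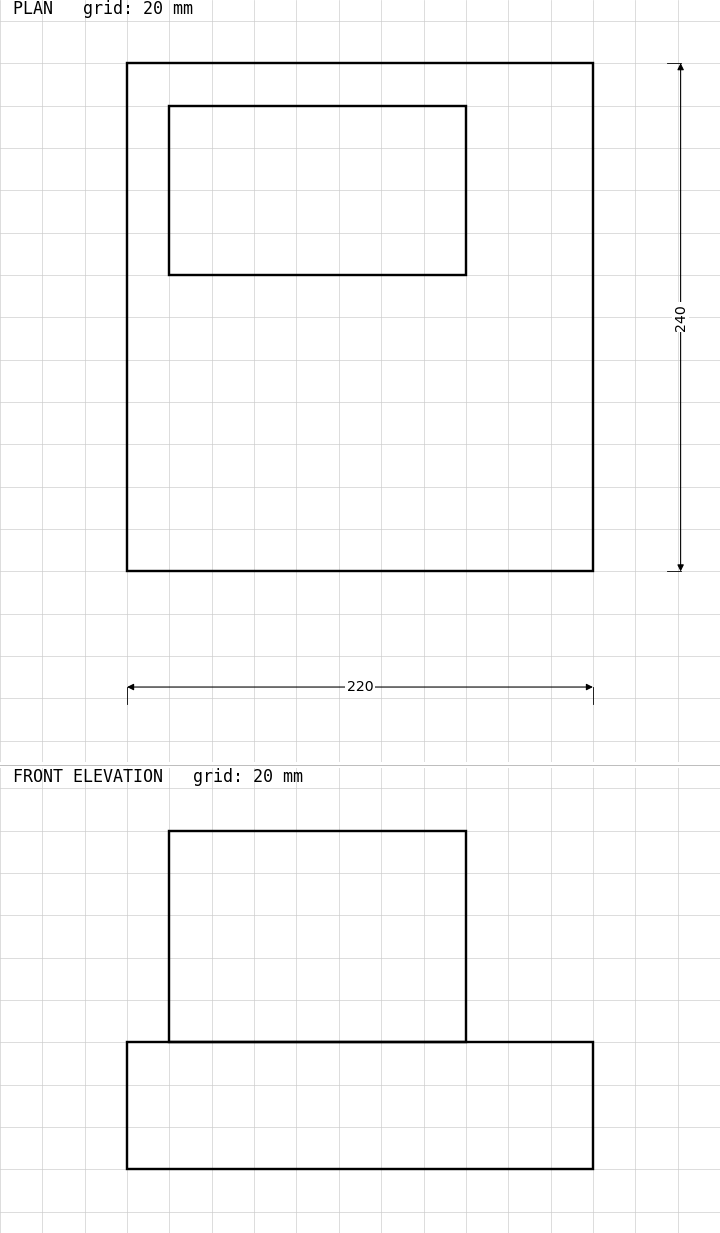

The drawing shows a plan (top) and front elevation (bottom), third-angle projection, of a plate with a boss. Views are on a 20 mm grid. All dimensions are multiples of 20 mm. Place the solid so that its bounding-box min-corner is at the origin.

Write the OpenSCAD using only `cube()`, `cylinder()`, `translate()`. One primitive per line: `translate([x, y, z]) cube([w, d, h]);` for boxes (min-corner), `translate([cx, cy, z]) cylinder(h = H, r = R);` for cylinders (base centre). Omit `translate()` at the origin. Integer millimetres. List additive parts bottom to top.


cube([220, 240, 60]);
translate([20, 140, 60]) cube([140, 80, 100]);
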